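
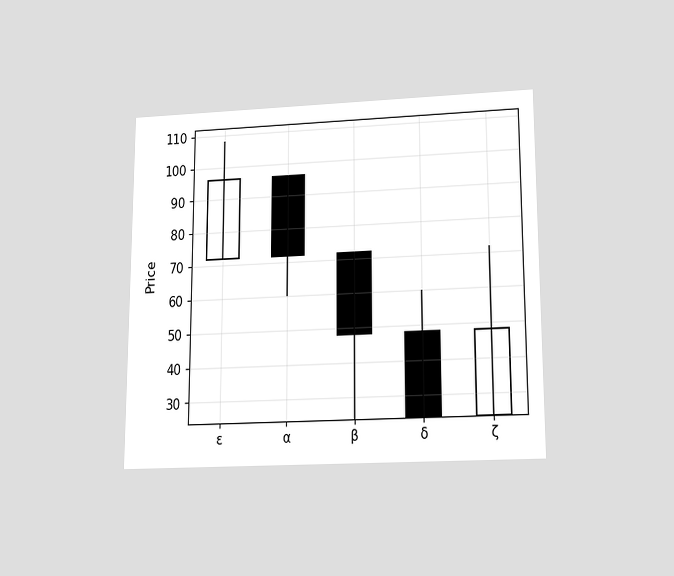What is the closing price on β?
The chart is viewed slightly from below. The β candle closes at 48.

48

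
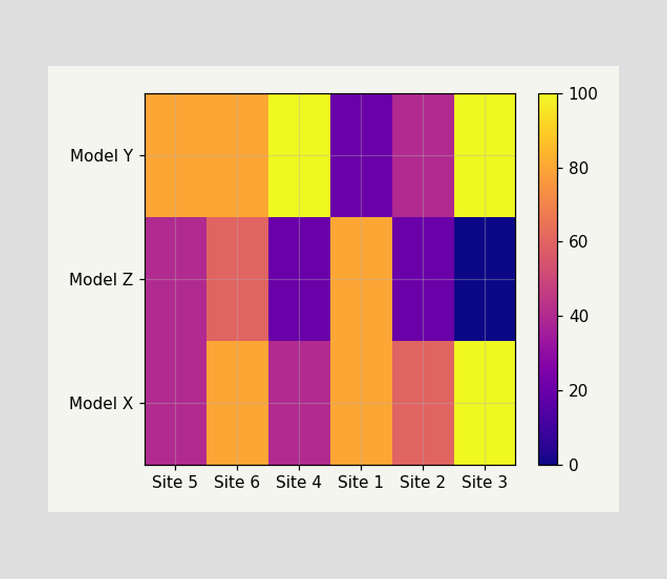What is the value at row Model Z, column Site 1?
Matching cell (Model Z, Site 1) against the colorbar gives 80.

80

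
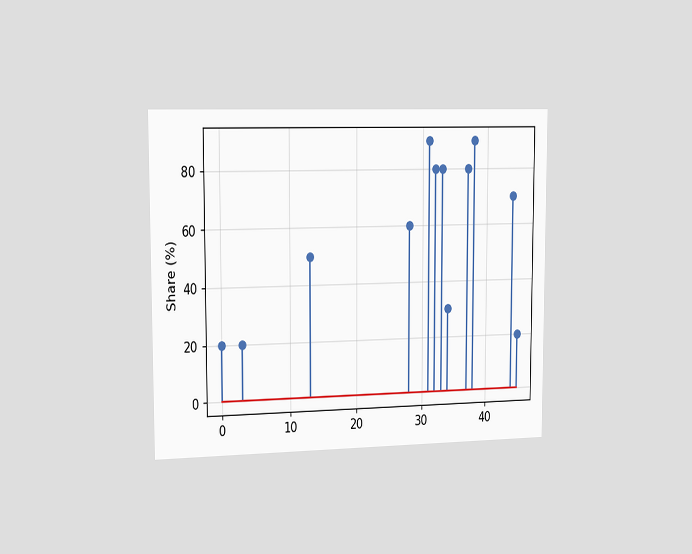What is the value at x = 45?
The chart is viewed slightly from the left. The stem at x=45 reaches 20%.

20%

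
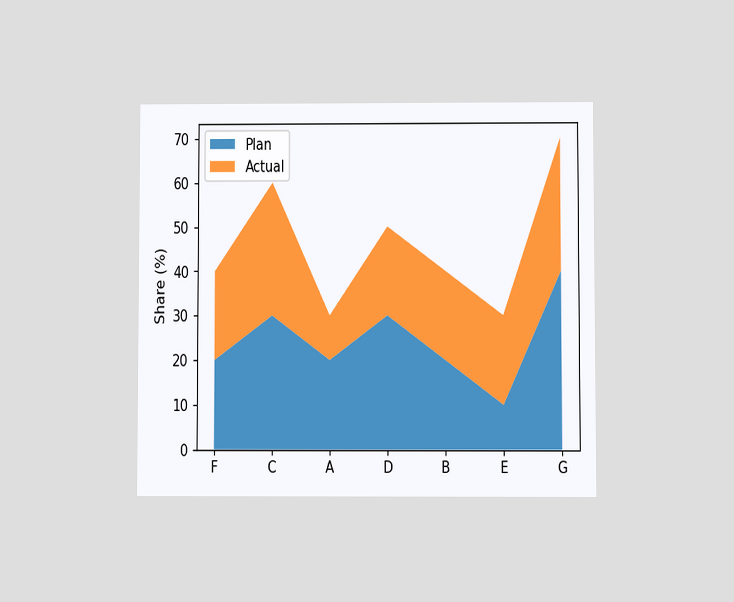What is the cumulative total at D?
50%

The chart is viewed at a slight angle. The stacked total at D reaches 50%.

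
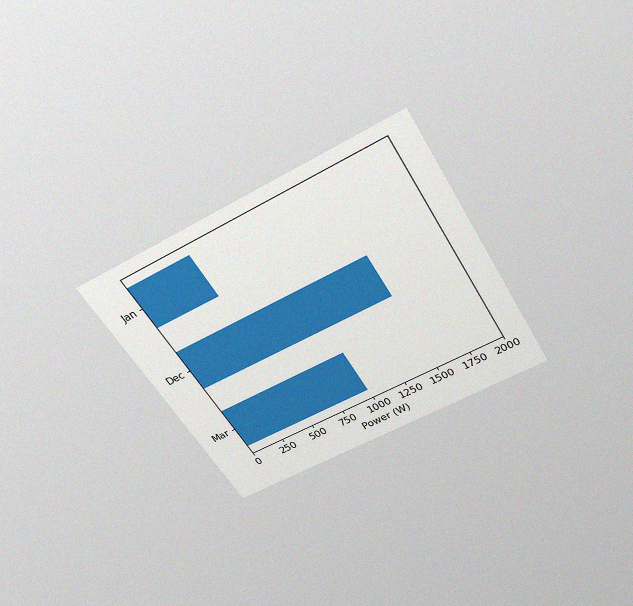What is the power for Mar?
The chart is tilted about 30° counter-clockwise and viewed slightly from above, with some photo noise. Reading along the chart's x-axis, the Mar bar reaches 1000W.

1000W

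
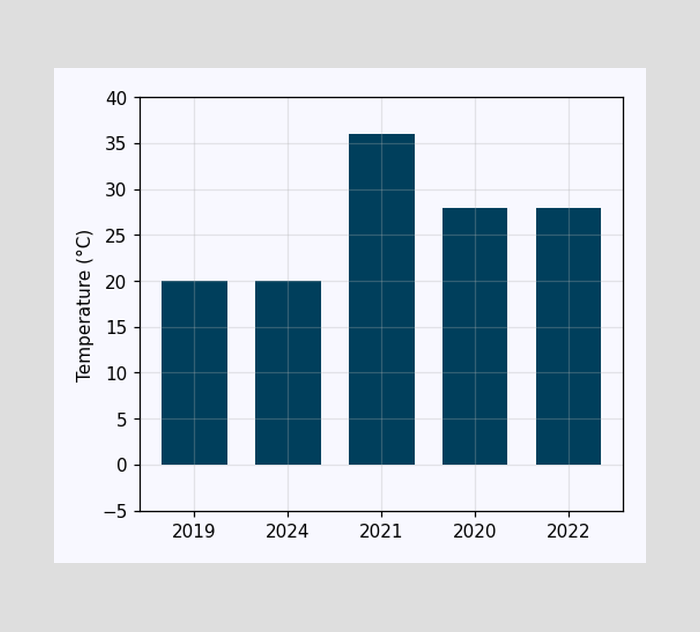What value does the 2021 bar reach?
Reading along the chart's y-axis, the 2021 bar reaches 36°C.

36°C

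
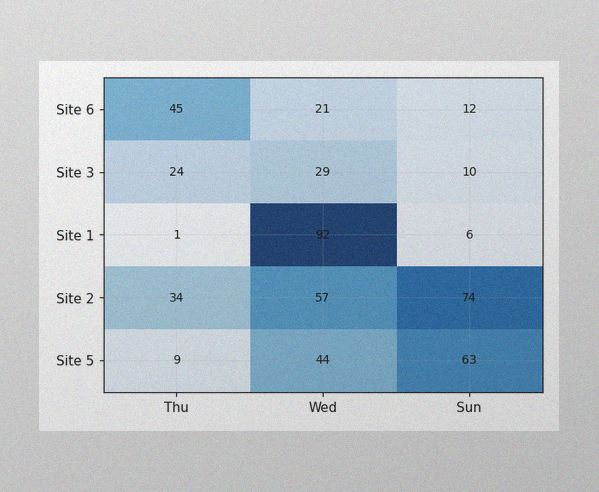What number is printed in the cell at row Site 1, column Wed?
The image has some photo noise and uneven lighting. The (Site 1, Wed) cell reads 92.

92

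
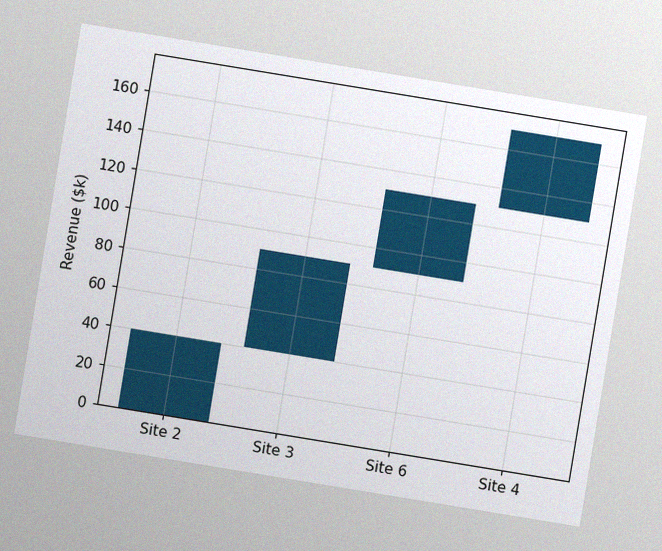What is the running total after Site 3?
The chart is tilted about 9° clockwise, with some photo noise. After Site 3 the running total reaches $90k.

$90k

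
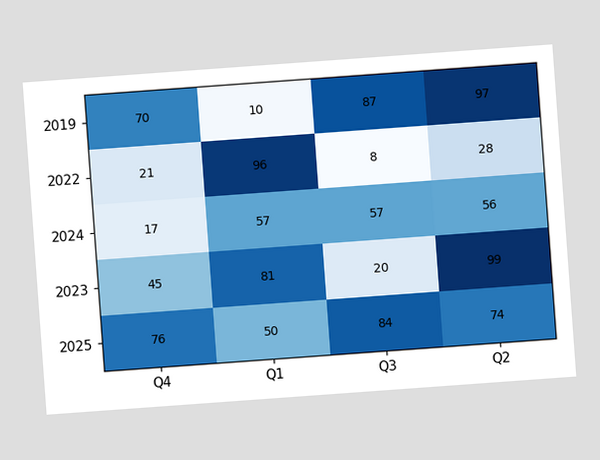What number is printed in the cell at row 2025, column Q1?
50

The chart is tilted about 4° counter-clockwise. The (2025, Q1) cell reads 50.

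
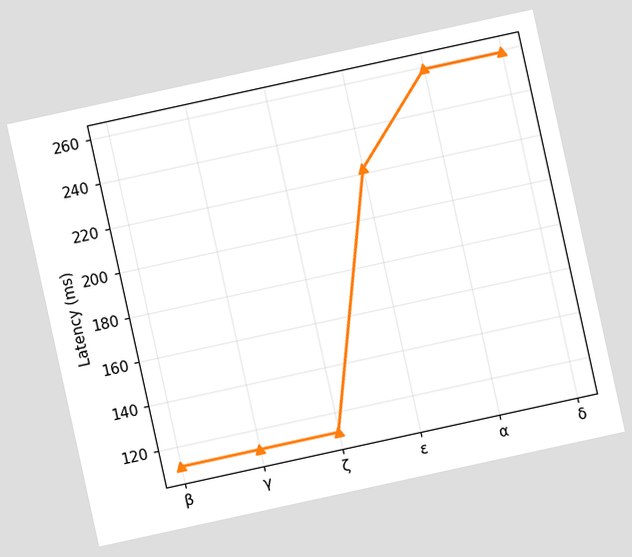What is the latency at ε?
The chart is tilted about 12° counter-clockwise. At ε, the line is at 222ms.

222ms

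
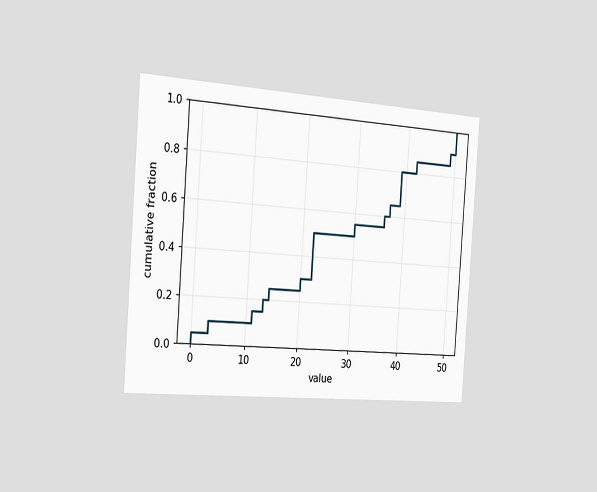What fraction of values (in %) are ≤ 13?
The chart is tilted about 4° clockwise and viewed slightly from the left. At x=13 the ECDF step is at 20%.

20%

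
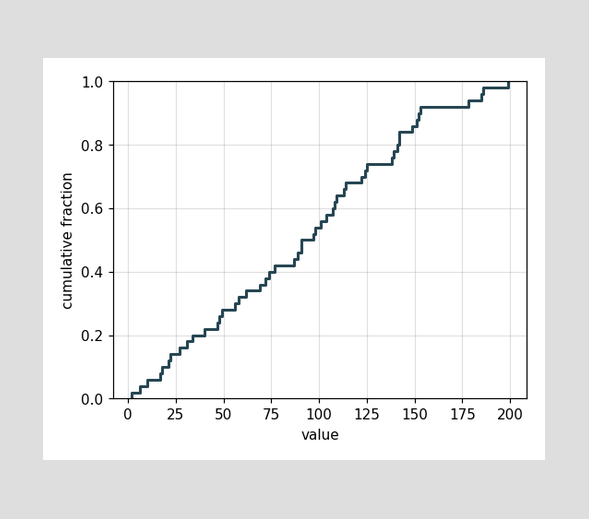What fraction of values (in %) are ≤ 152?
At x=152 the ECDF step is at 90%.

90%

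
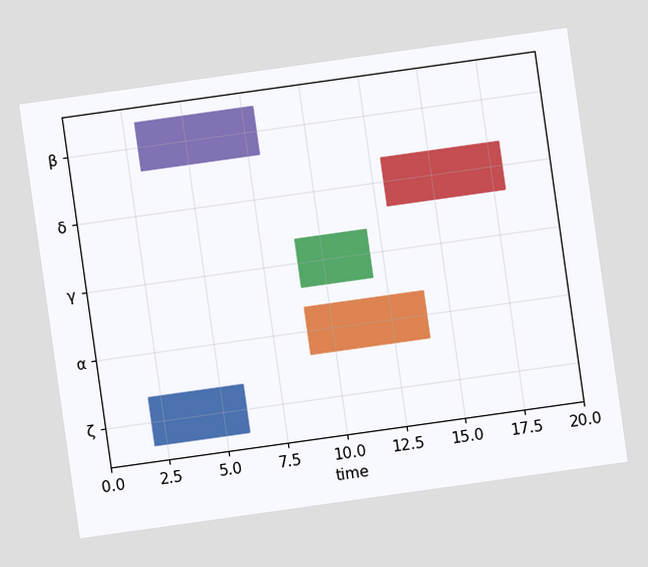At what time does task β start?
3

The chart is tilted about 8° counter-clockwise. The β bar begins at t=3.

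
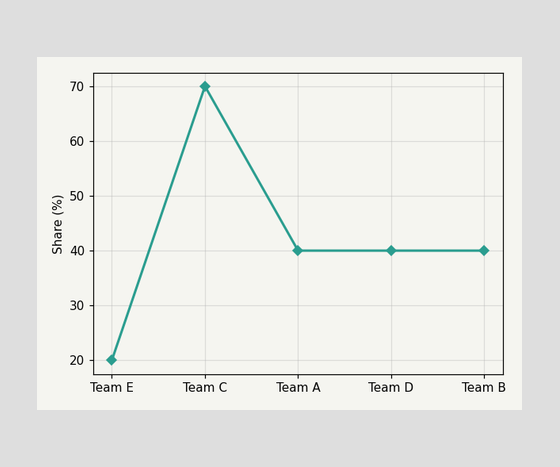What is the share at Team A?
At Team A, the line is at 40%.

40%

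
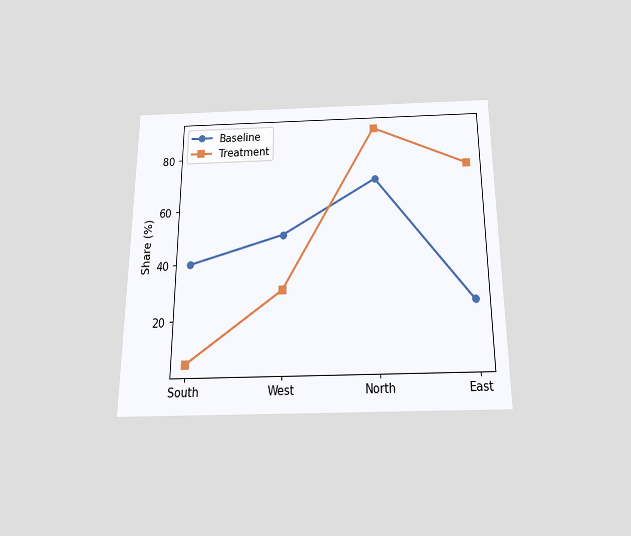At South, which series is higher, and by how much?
Baseline, by 35%

The chart is viewed slightly from below. At South, Baseline sits above the other line by 35%.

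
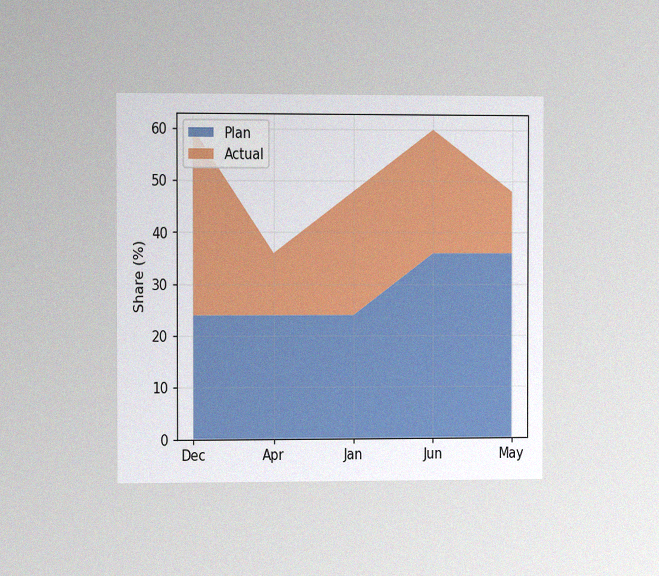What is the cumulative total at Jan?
48%

The chart is viewed at a slight angle, with some photo noise. The stacked total at Jan reaches 48%.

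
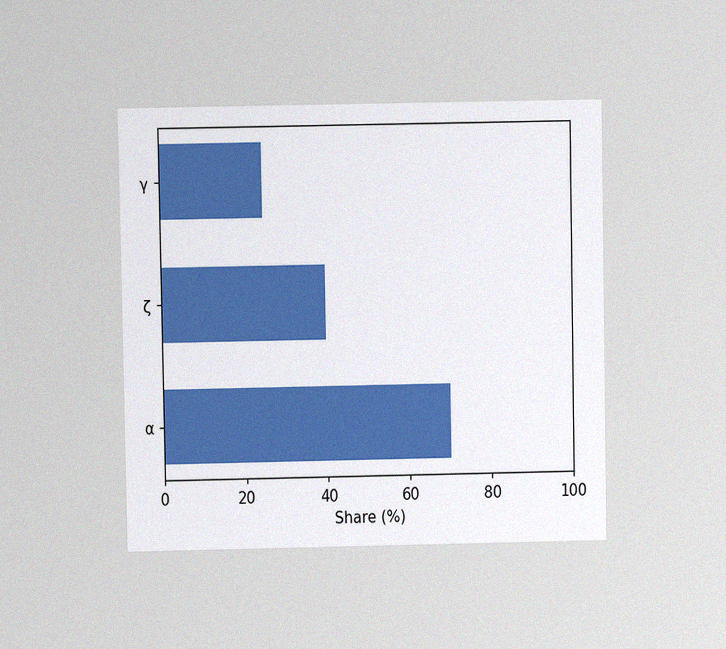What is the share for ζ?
The chart is viewed at a slight angle, with some photo noise. Reading along the chart's x-axis, the ζ bar reaches 40%.

40%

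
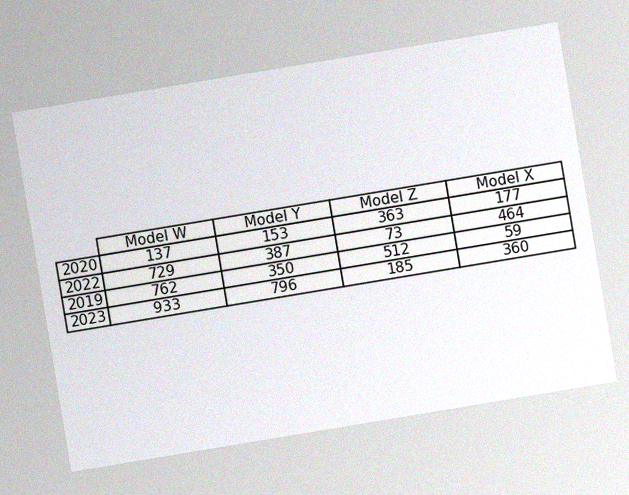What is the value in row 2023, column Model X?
360

The chart is tilted about 9° counter-clockwise, with some photo noise. The (2023, Model X) cell reads 360.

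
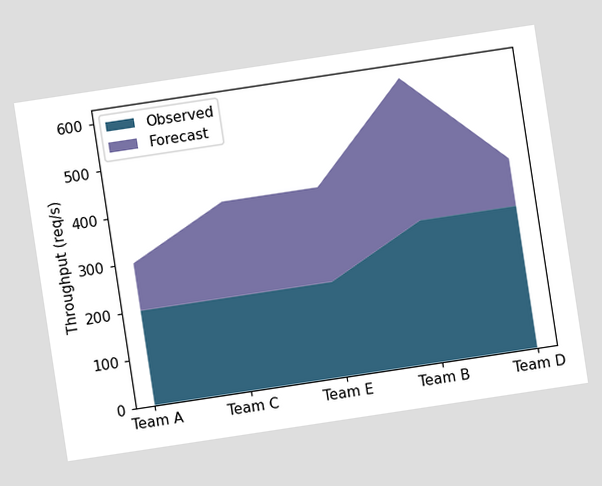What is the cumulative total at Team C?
The chart is tilted about 9° counter-clockwise. The stacked total at Team C reaches 400req/s.

400req/s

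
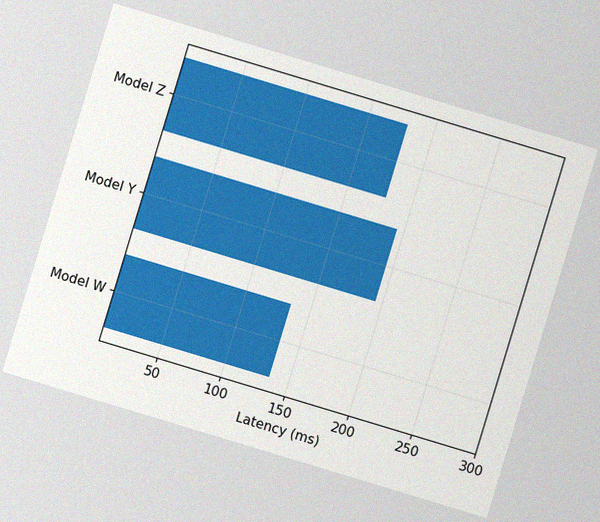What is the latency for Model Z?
The chart is tilted about 17° clockwise, with some photo noise. Reading along the chart's x-axis, the Model Z bar reaches 180ms.

180ms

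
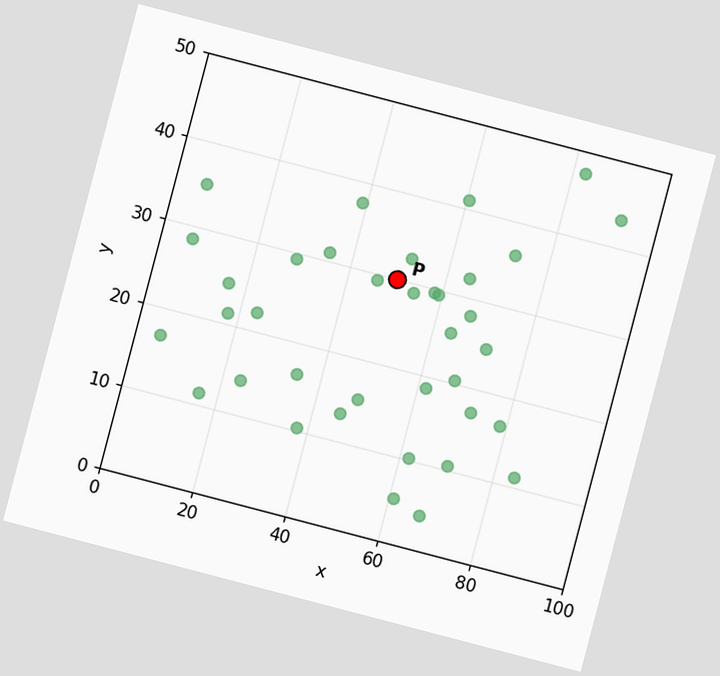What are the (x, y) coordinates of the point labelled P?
The chart is tilted about 15° clockwise. Following the gridlines from P to each axis, P sits at (50, 30).

(50, 30)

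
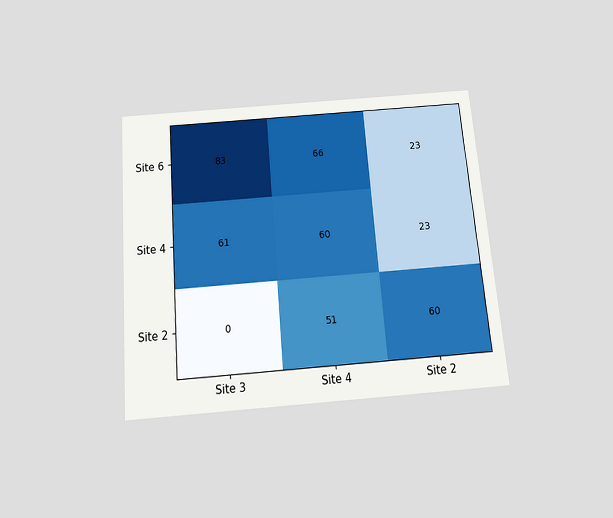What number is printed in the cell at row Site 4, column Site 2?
The chart is tilted about 5° counter-clockwise and viewed slightly from below. The (Site 4, Site 2) cell reads 23.

23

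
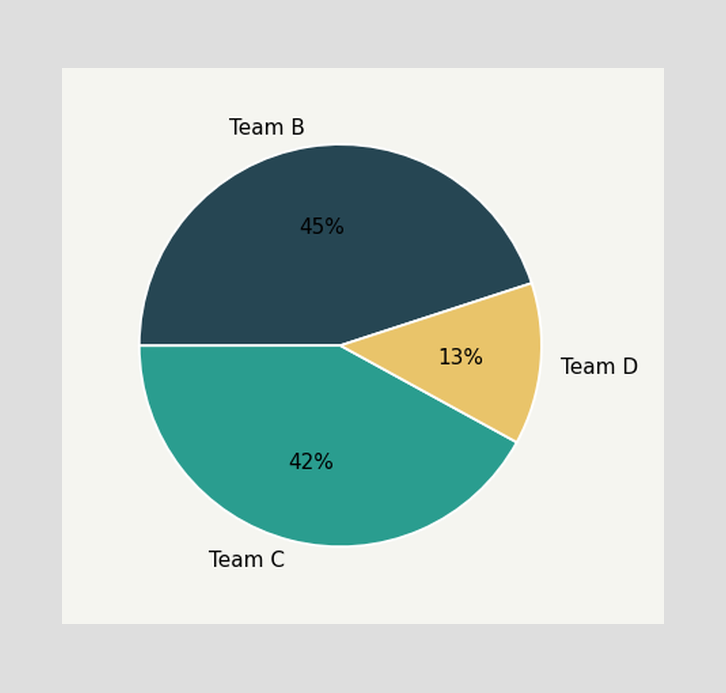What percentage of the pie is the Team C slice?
The Team C slice takes up 42% of the pie.

42%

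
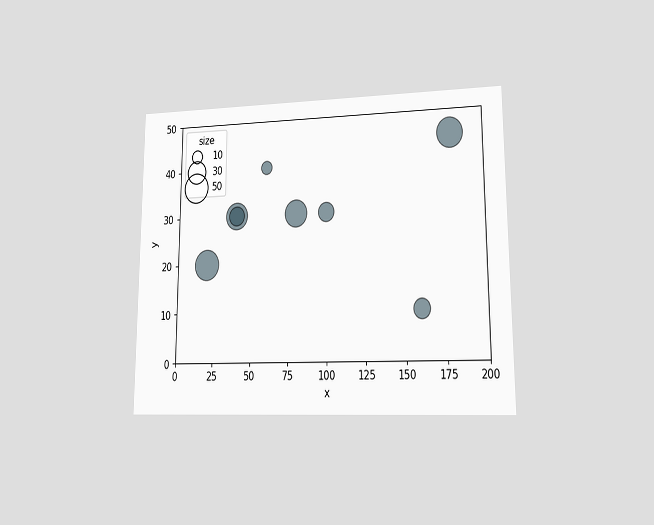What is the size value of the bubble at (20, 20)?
The chart is viewed at a slight angle. Matching the bubble at (20, 20) against the size legend gives 50.

50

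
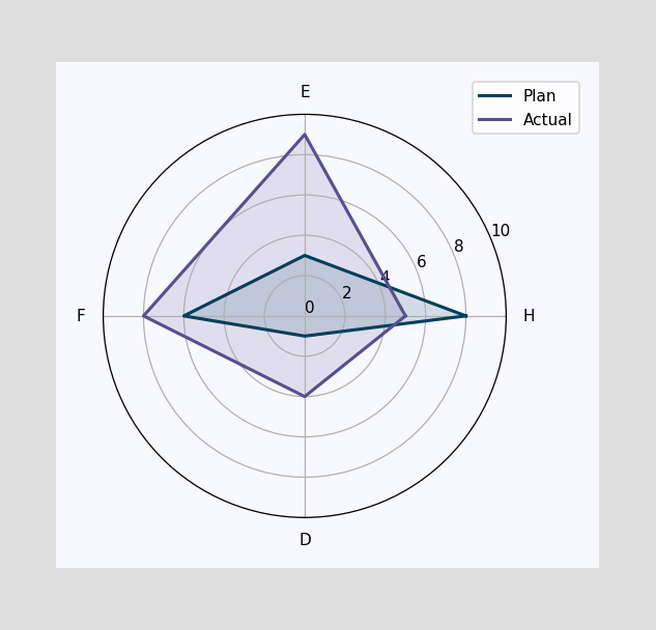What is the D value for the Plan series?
On the D axis, Plan reaches 1.

1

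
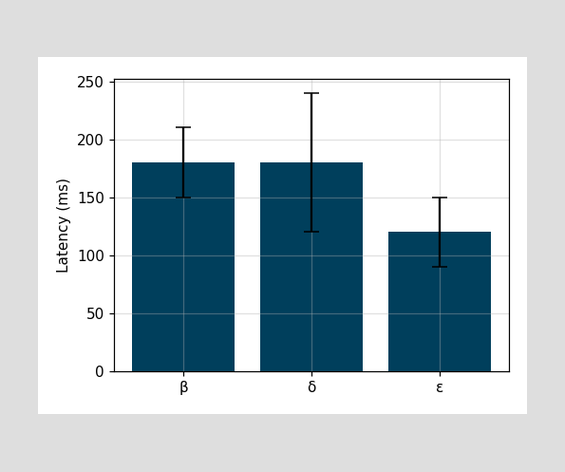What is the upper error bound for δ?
The δ bar's upper whisker reaches 240ms.

240ms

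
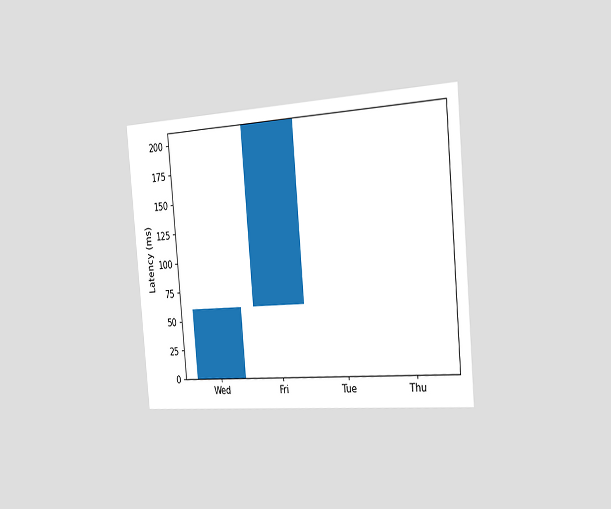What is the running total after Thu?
The chart is tilted about 5° counter-clockwise and viewed slightly from the right. After Thu the running total reaches 210ms.

210ms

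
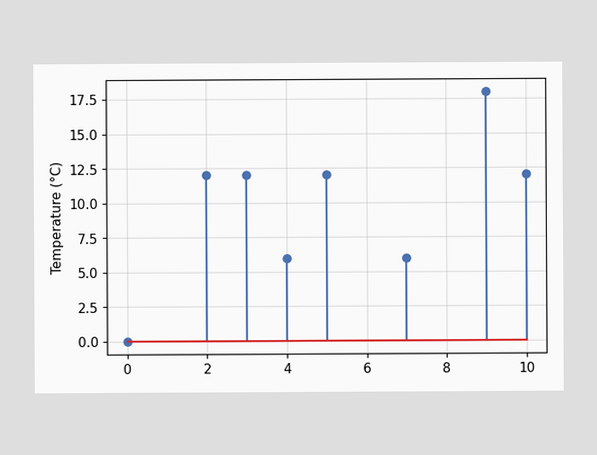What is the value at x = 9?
The stem at x=9 reaches 18°C.

18°C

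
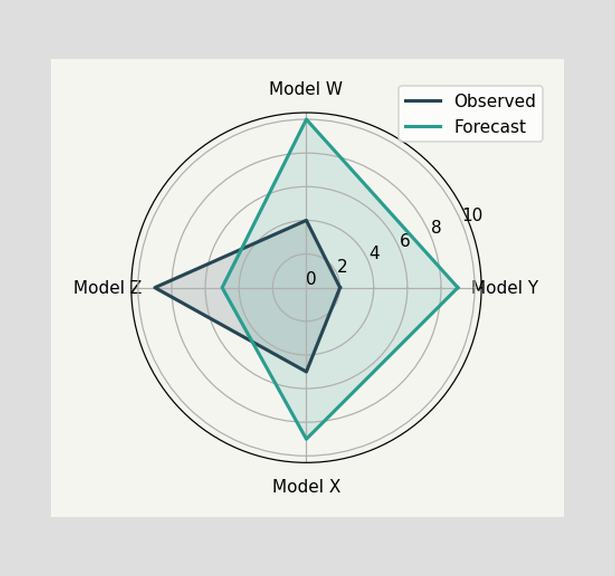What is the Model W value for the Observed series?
On the Model W axis, Observed reaches 4.

4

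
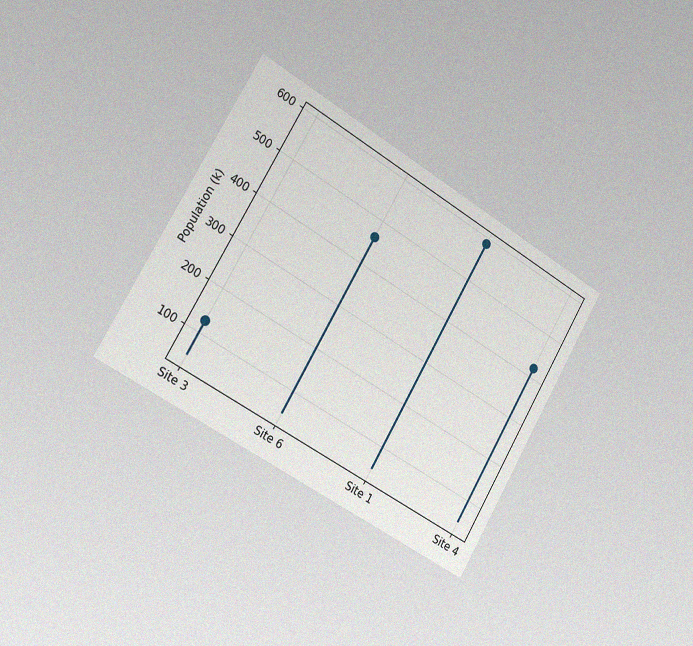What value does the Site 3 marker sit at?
The chart is tilted about 30° clockwise and viewed slightly from the left, with some photo noise. The Site 3 marker sits at 126k.

126k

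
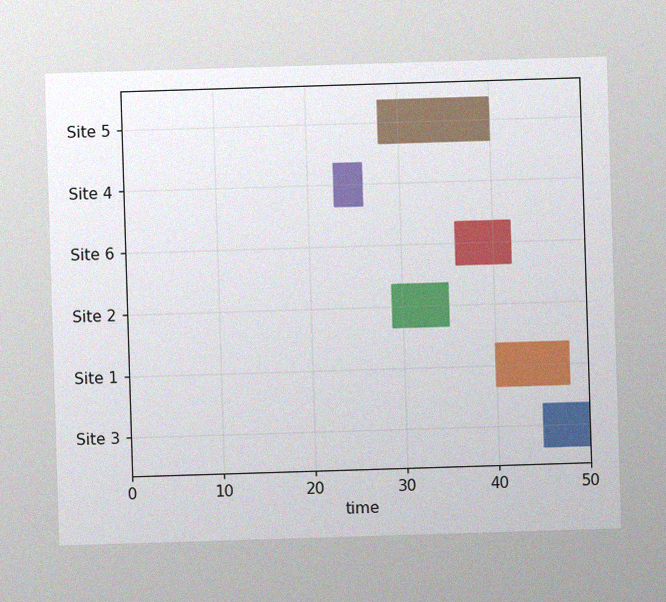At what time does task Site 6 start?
The image has some photo noise and uneven lighting. The Site 6 bar begins at t=36.

36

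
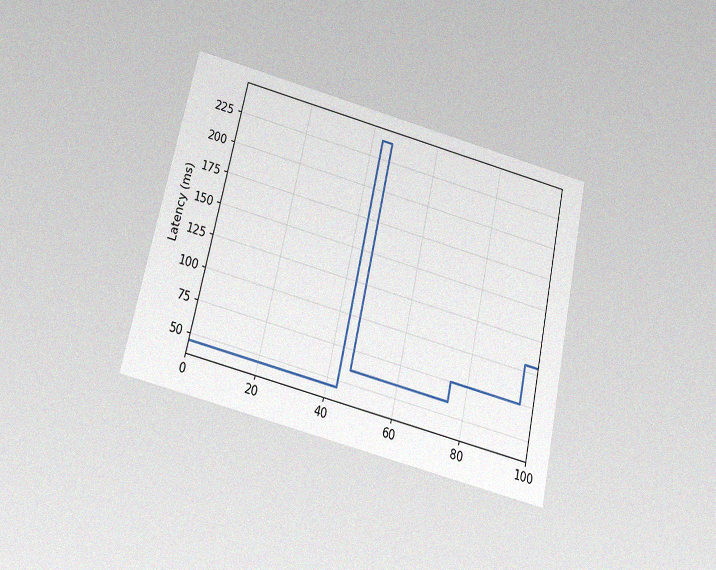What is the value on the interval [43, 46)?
240ms

The chart is tilted about 13° clockwise and viewed slightly from below, with some photo noise. On [43, 46) the step sits at 240ms.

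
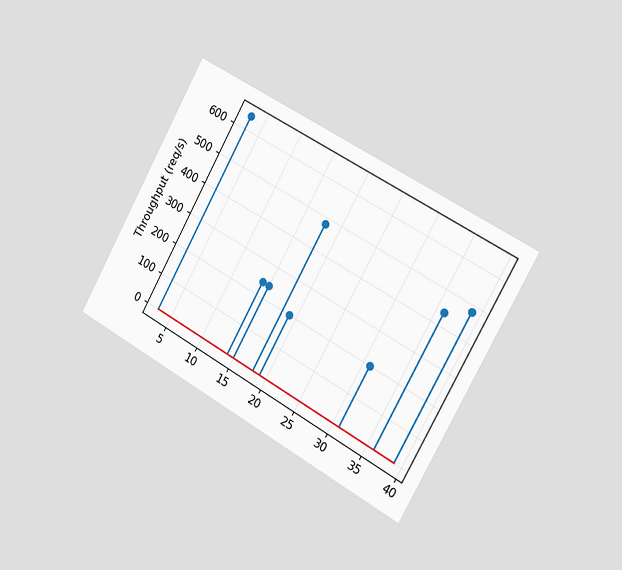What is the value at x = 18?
The chart is tilted about 29° clockwise and viewed slightly from the right. The stem at x=18 reaches 480req/s.

480req/s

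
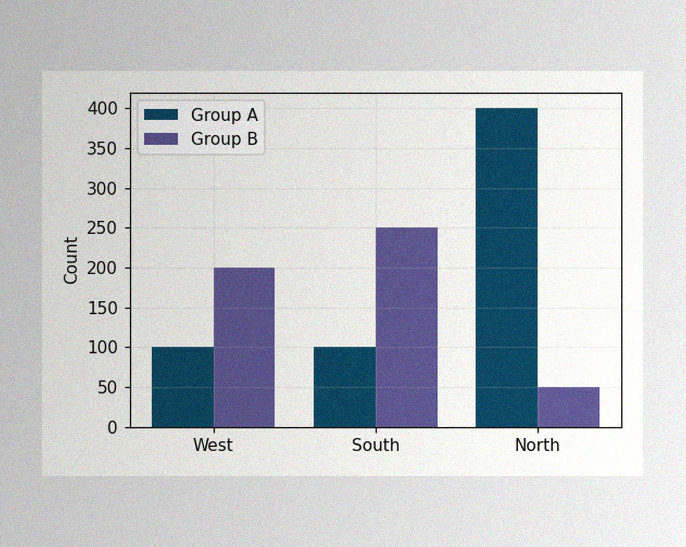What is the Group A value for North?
The image has some photo noise and uneven lighting. The Group A bar at North reaches 400 on the y-axis.

400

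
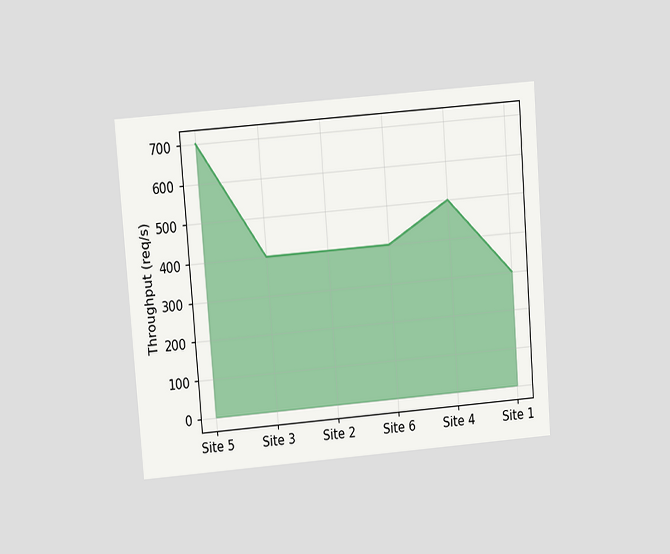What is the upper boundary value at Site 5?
700req/s

The chart is tilted about 4° counter-clockwise and viewed at a slight angle. At Site 5 the upper boundary is at 700req/s.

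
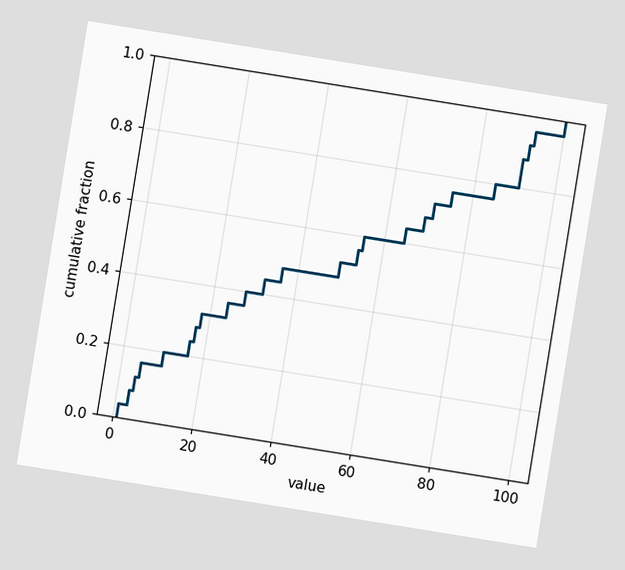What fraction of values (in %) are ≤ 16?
24%

The chart is tilted about 9° clockwise. At x=16 the ECDF step is at 24%.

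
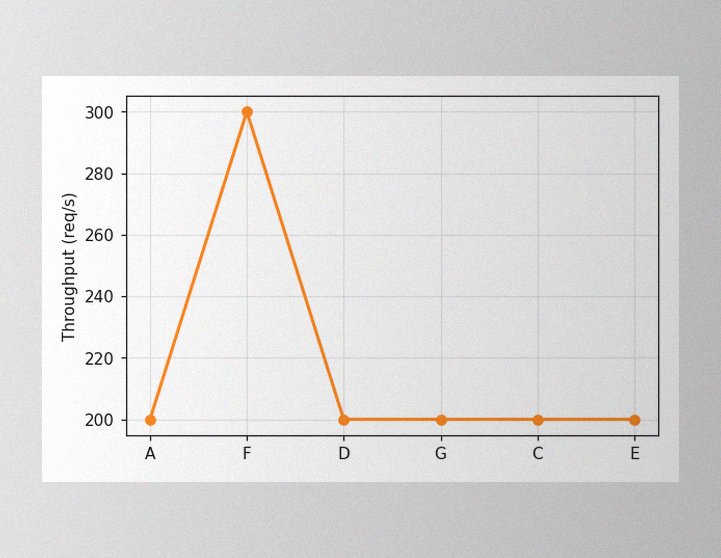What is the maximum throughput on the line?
The image has some photo noise and uneven lighting. The highest point is at F, and reading across to the y-axis gives 300req/s.

300req/s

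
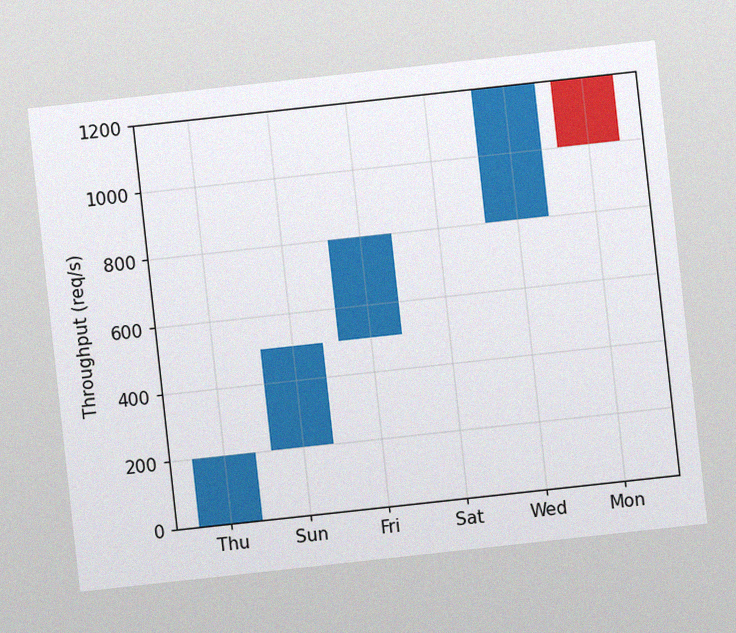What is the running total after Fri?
The chart is tilted about 6° counter-clockwise, with some photo noise. After Fri the running total reaches 800req/s.

800req/s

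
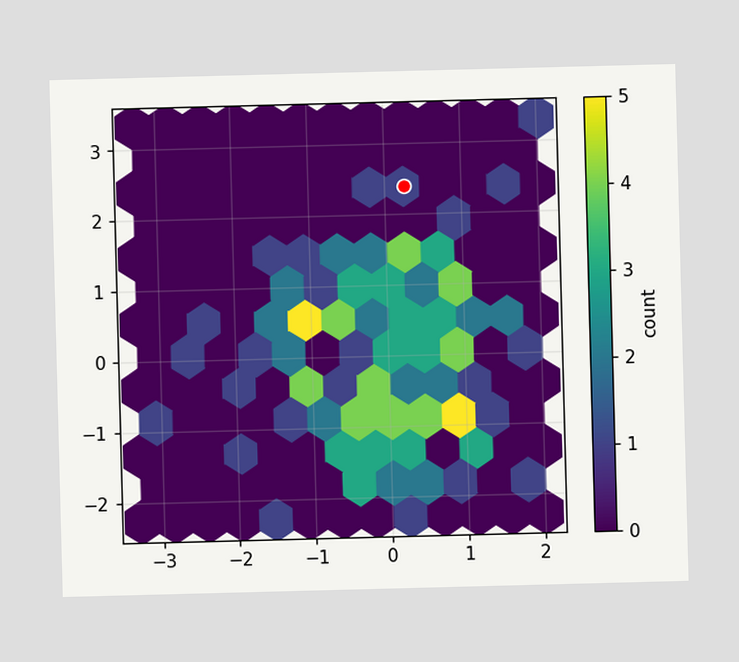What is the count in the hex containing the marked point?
The marked hex reads 1 on the colorbar.

1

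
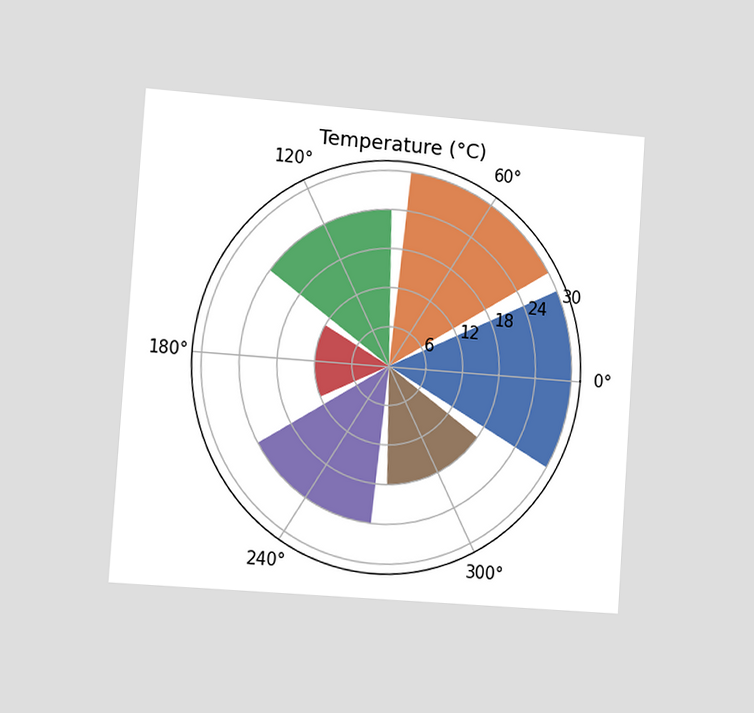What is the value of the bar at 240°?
24°C

The chart is tilted about 4° clockwise and viewed slightly from the left. The bar at 240° reaches 24°C on the radial axis.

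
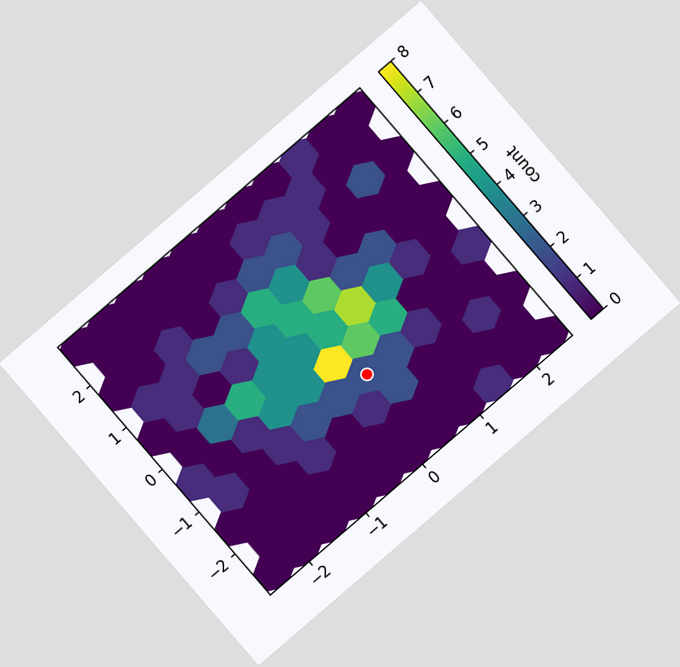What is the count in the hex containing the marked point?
2

The chart is tilted about 41° counter-clockwise. The marked hex reads 2 on the colorbar.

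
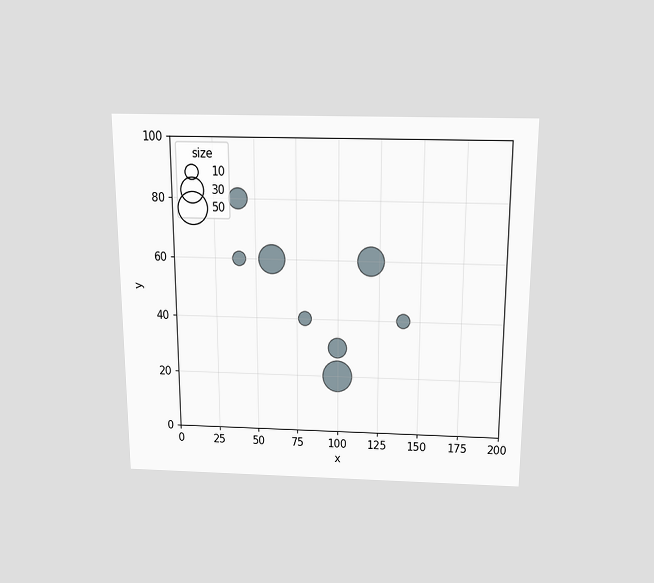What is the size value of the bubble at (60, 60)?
The chart is viewed slightly from above. Matching the bubble at (60, 60) against the size legend gives 40.

40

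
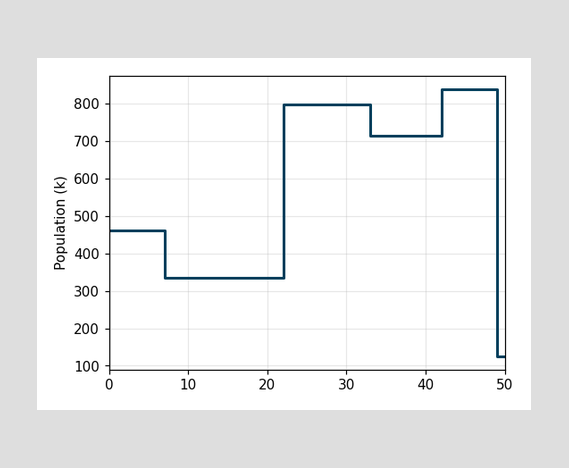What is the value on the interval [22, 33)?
On [22, 33) the step sits at 798k.

798k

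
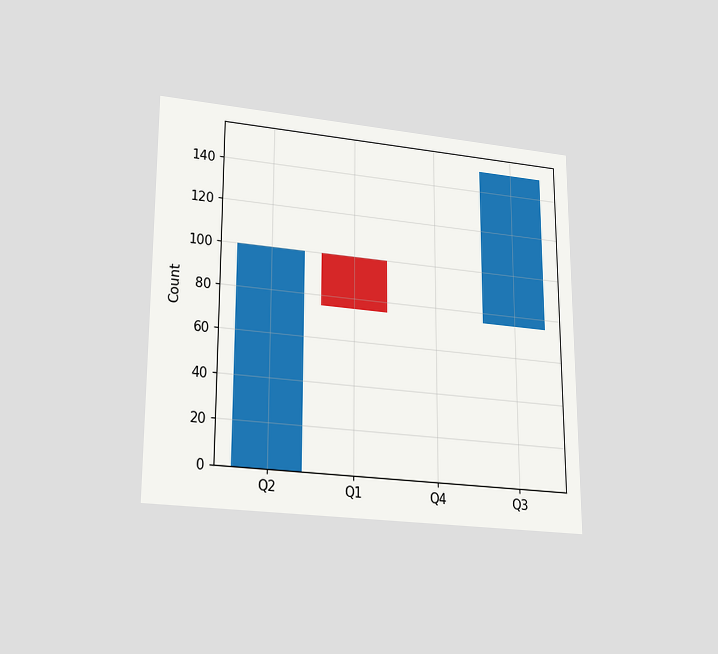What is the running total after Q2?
The chart is viewed at a slight angle. After Q2 the running total reaches 100.

100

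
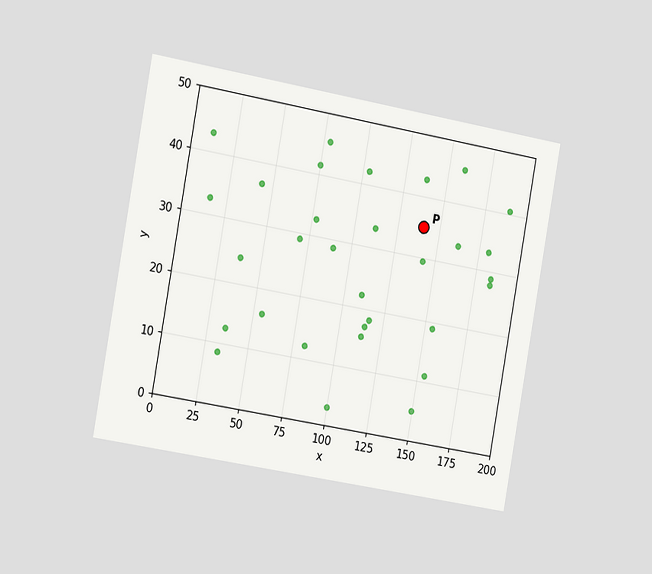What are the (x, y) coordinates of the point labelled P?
The chart is tilted about 10° clockwise and viewed slightly from the left. Following the gridlines from P to each axis, P sits at (140, 35).

(140, 35)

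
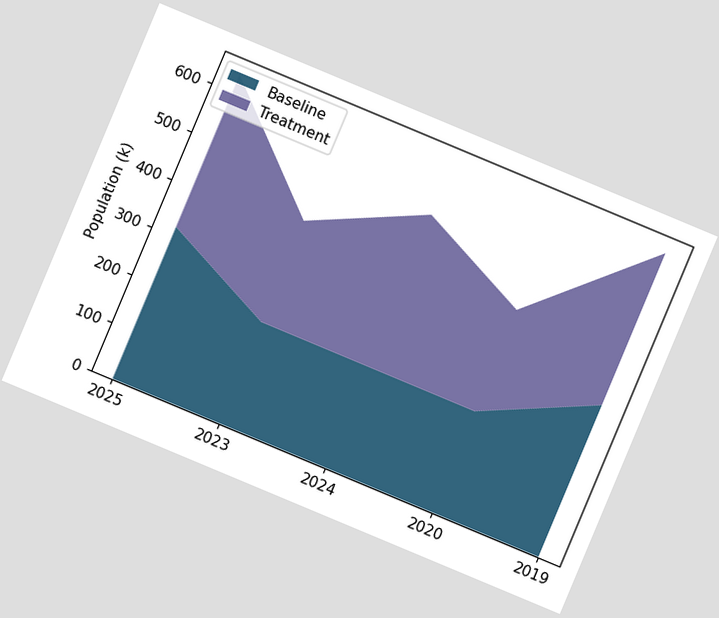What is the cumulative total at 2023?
424k

The chart is tilted about 23° clockwise. The stacked total at 2023 reaches 424k.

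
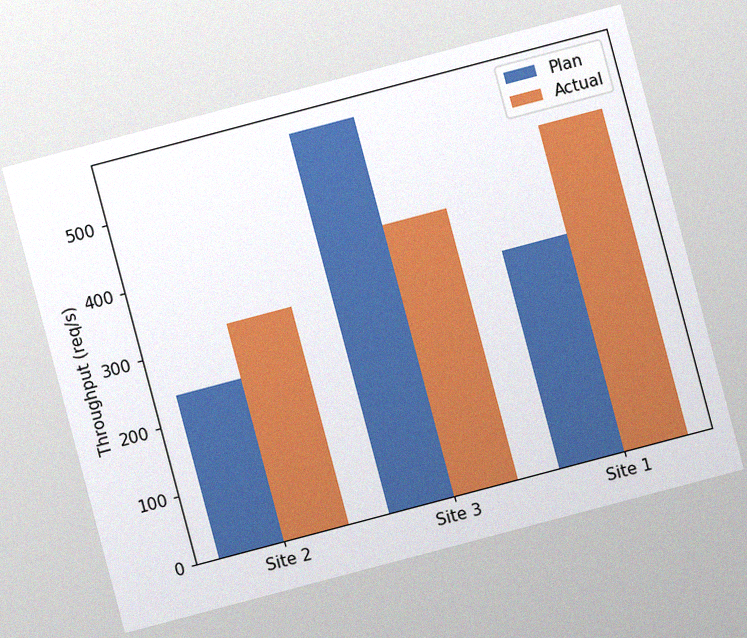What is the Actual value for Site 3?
400req/s

The chart is tilted about 15° counter-clockwise, with some photo noise. The Actual bar at Site 3 reaches 400req/s on the y-axis.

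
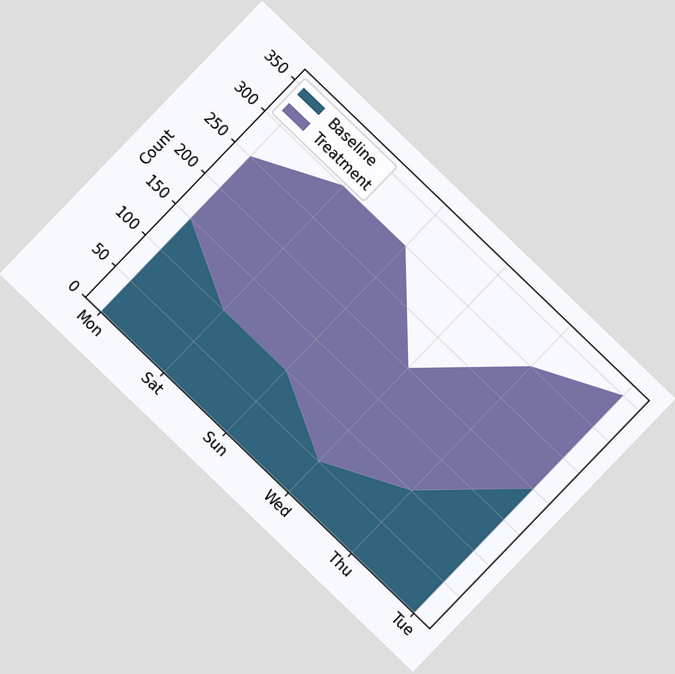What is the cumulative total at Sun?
300

The chart is tilted about 44° clockwise. The stacked total at Sun reaches 300.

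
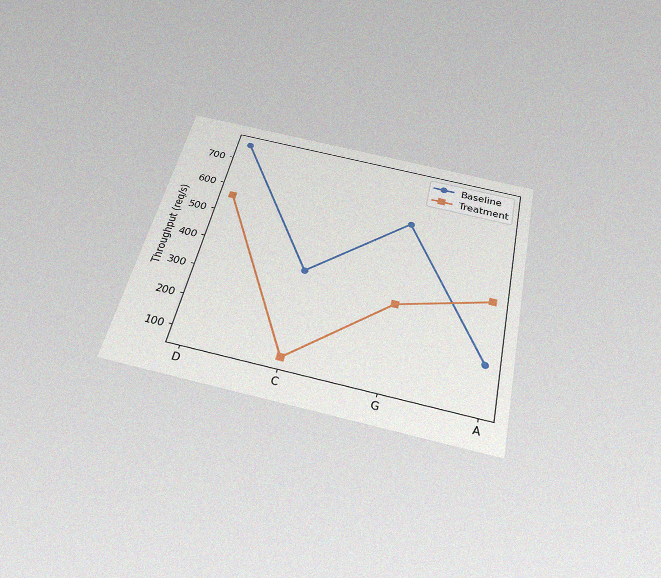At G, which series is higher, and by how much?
Baseline, by 280req/s

The chart is tilted about 13° clockwise and viewed slightly from below, with some photo noise. At G, Baseline sits above the other line by 280req/s.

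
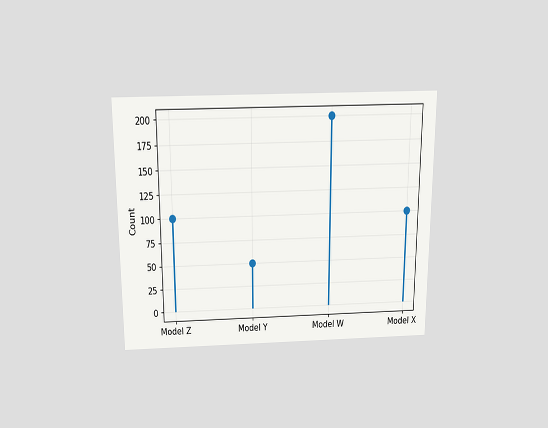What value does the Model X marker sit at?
100

The chart is viewed slightly from above. The Model X marker sits at 100.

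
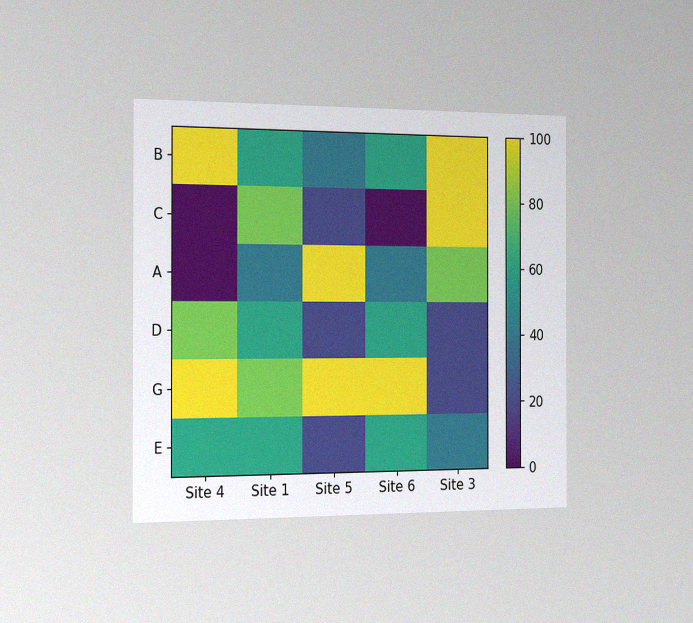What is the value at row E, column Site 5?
The chart is viewed slightly from the left, with some photo noise. Matching cell (E, Site 5) against the colorbar gives 20.

20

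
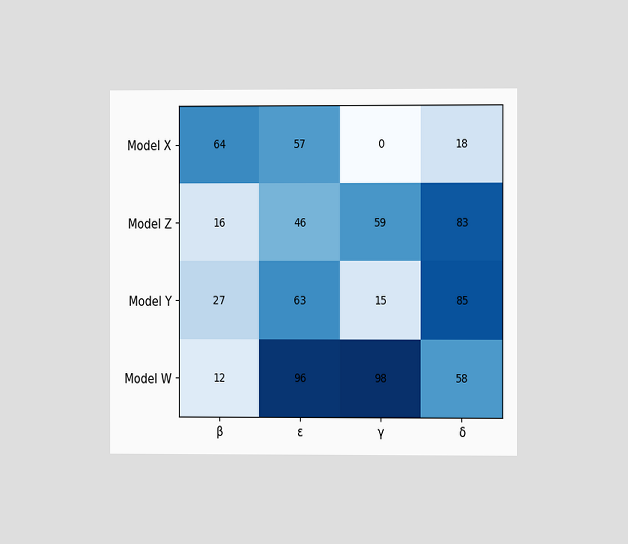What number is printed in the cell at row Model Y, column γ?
15

The chart is viewed slightly from the right. The (Model Y, γ) cell reads 15.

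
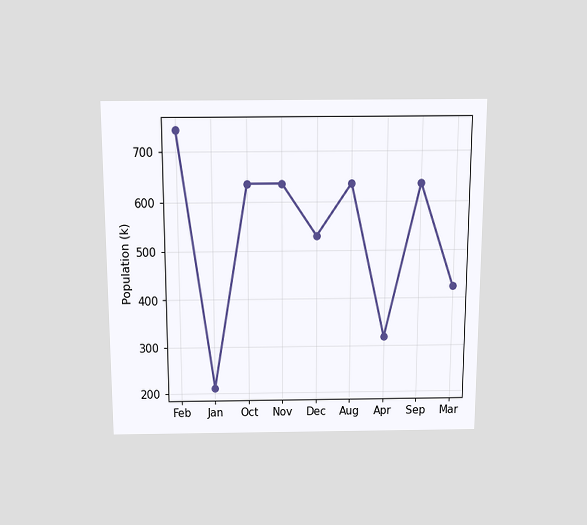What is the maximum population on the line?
The chart is viewed slightly from above. The highest point is at Feb, and reading across to the y-axis gives 742k.

742k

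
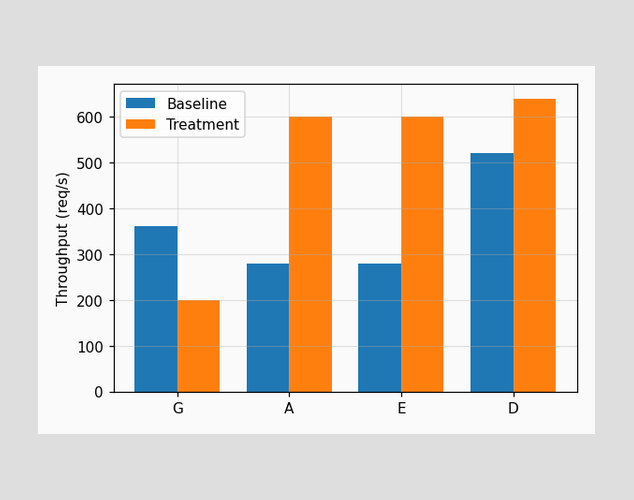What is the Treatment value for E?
600req/s

The Treatment bar at E reaches 600req/s on the y-axis.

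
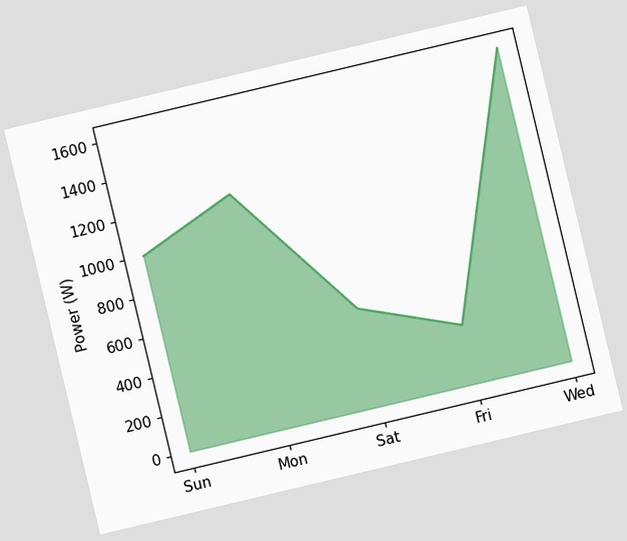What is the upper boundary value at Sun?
The chart is tilted about 13° counter-clockwise. At Sun the upper boundary is at 1000W.

1000W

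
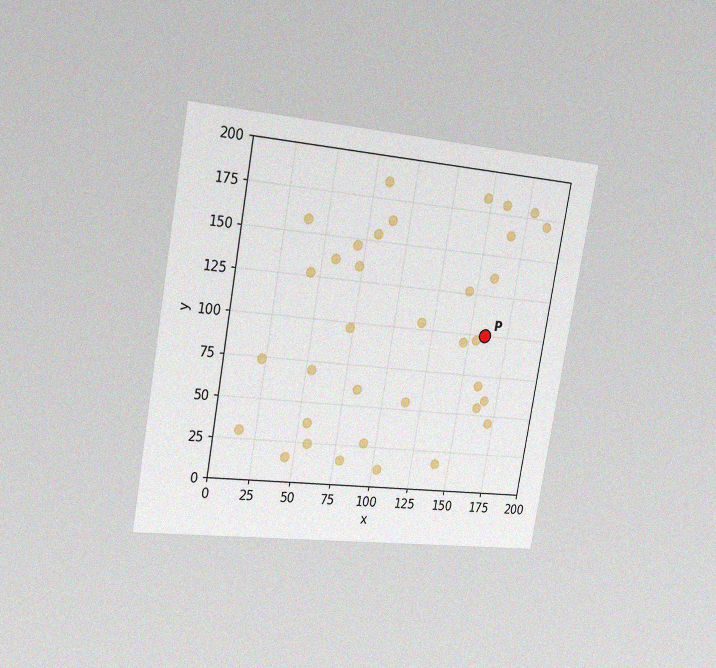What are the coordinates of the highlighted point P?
(160, 100)

The chart is tilted about 10° clockwise and viewed slightly from the left, with some photo noise. Following the gridlines from P to each axis, P sits at (160, 100).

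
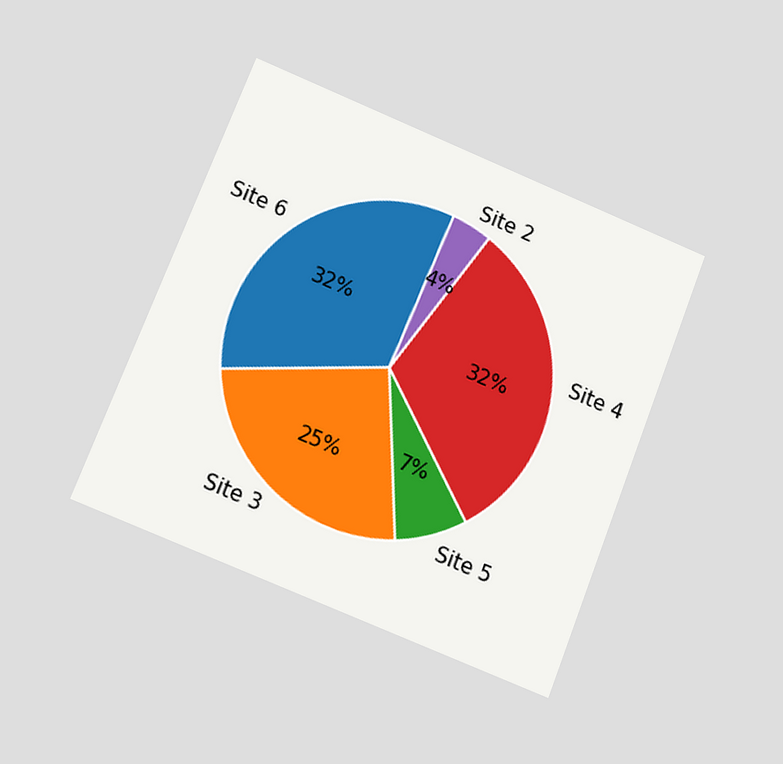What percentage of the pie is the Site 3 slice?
The chart is tilted about 21° clockwise and viewed at a slight angle. The Site 3 slice takes up 25% of the pie.

25%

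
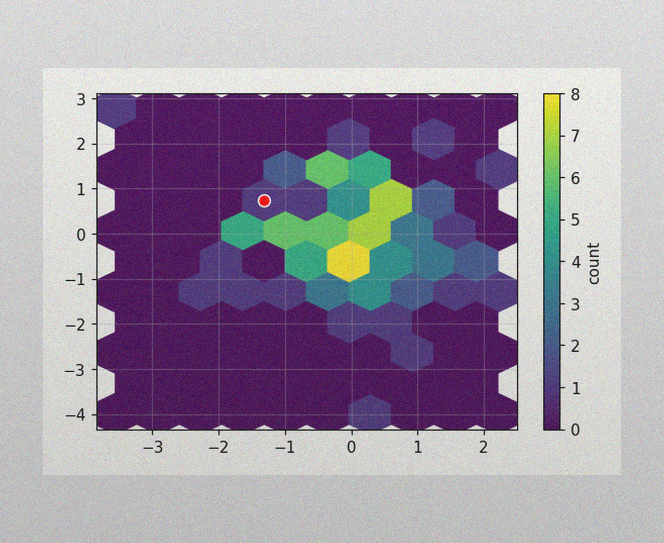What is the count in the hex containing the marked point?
1

The image has some photo noise and uneven lighting. The marked hex reads 1 on the colorbar.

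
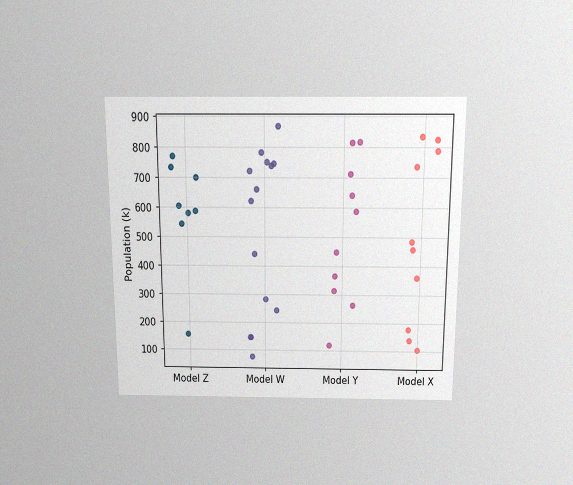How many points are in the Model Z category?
The chart is viewed slightly from above, with some photo noise. Counting the markers in the Model Z column gives 8.

8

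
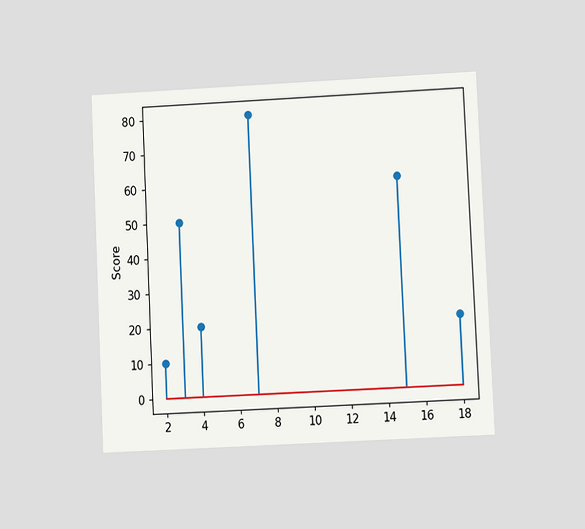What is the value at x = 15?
60

The chart is tilted about 3° counter-clockwise and viewed at a slight angle. The stem at x=15 reaches 60.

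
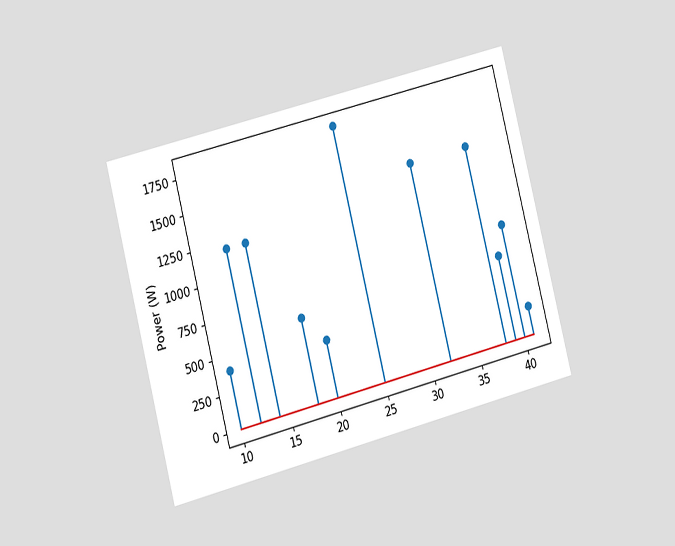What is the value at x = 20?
400W

The chart is tilted about 14° counter-clockwise and viewed at a slight angle. The stem at x=20 reaches 400W.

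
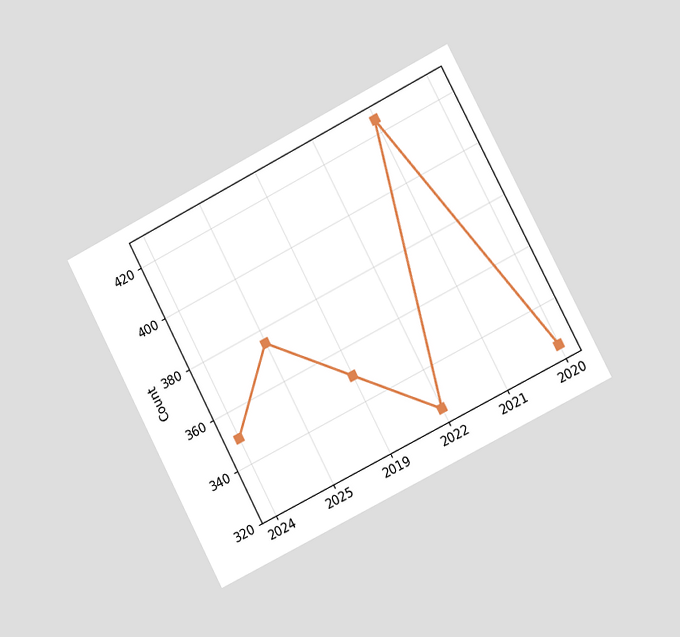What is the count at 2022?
The chart is tilted about 27° counter-clockwise and viewed slightly from the right. At 2022, the line is at 325.

325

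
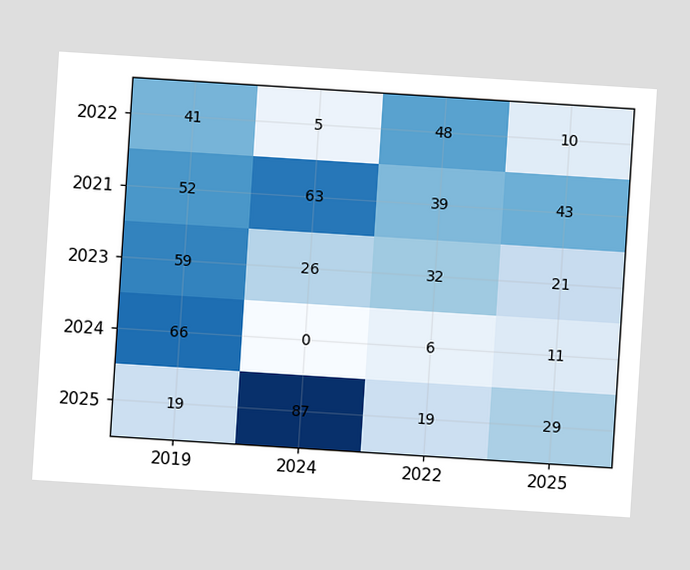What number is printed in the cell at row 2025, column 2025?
29

The chart is tilted about 4° clockwise. The (2025, 2025) cell reads 29.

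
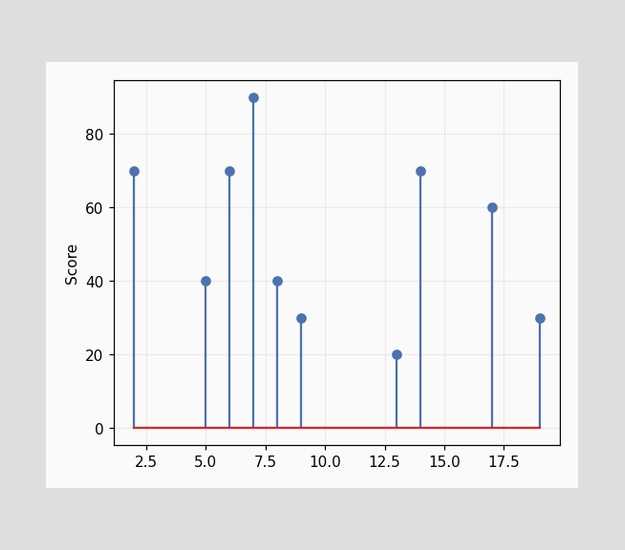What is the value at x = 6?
70

The stem at x=6 reaches 70.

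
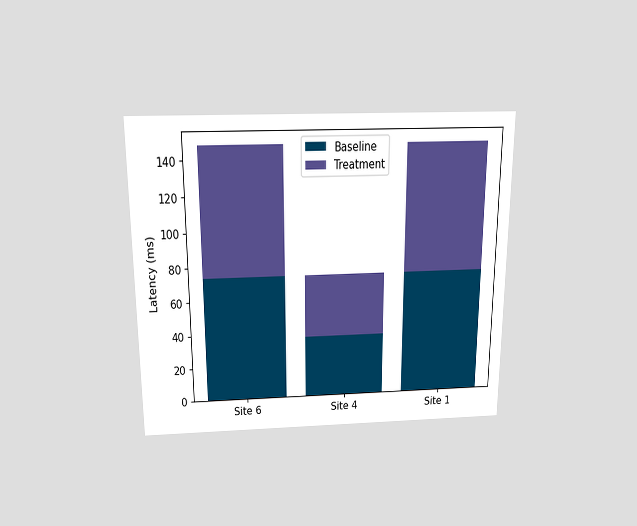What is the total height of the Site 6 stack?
148ms

The chart is viewed slightly from above. The Site 6 stack's top reaches 148ms on the y-axis.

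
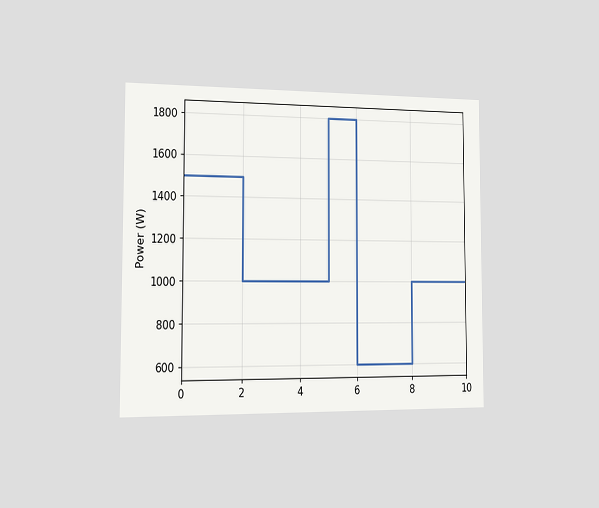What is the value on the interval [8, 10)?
The chart is viewed slightly from the left. On [8, 10) the step sits at 1000W.

1000W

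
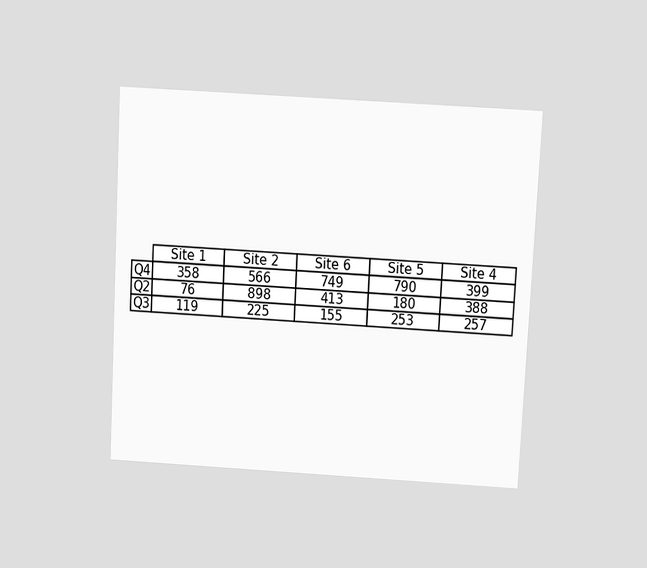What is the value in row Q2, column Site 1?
76

The chart is tilted about 3° clockwise and viewed slightly from above. The (Q2, Site 1) cell reads 76.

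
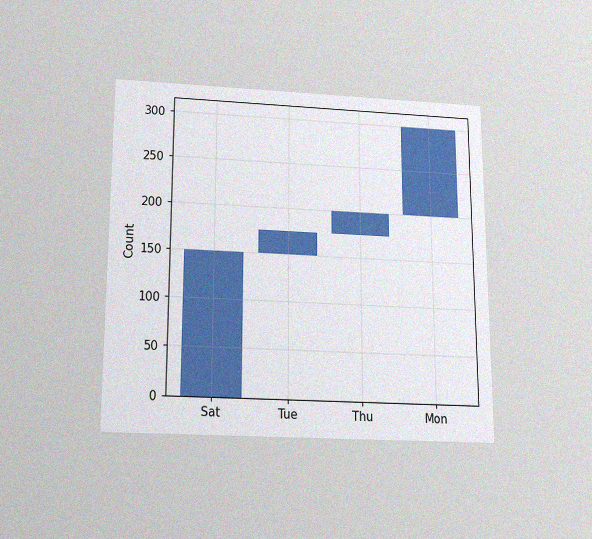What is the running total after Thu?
The chart is viewed slightly from below, with some photo noise. After Thu the running total reaches 200.

200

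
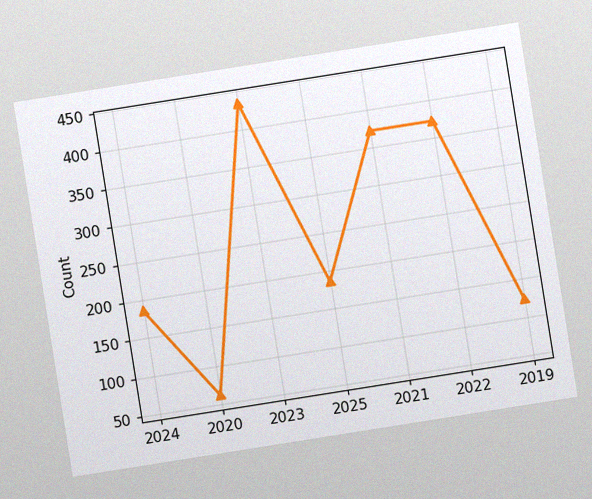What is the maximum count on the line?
The chart is tilted about 9° counter-clockwise, with some photo noise. The highest point is at 2023, and reading across to the y-axis gives 434.

434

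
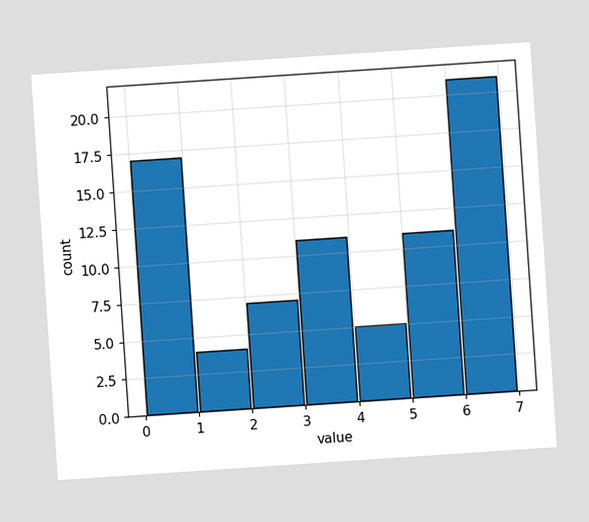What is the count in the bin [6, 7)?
21

The chart is tilted about 4° counter-clockwise. The [6, 7) bin has height 21.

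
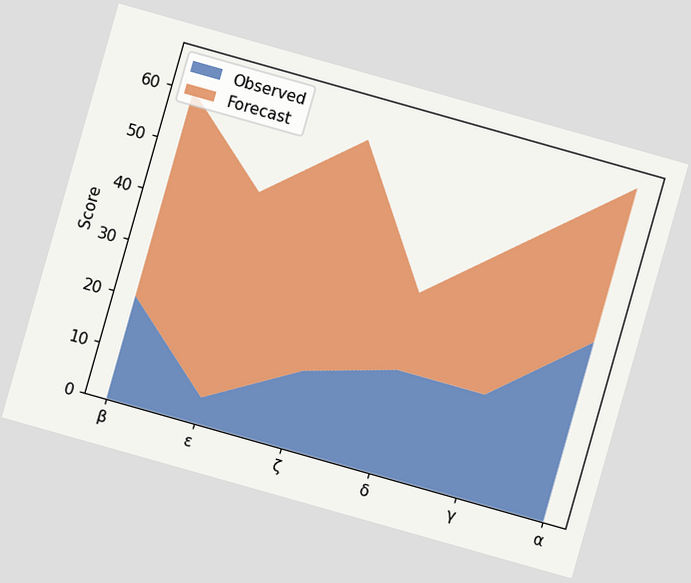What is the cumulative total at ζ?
The chart is tilted about 16° clockwise. The stacked total at ζ reaches 60.

60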